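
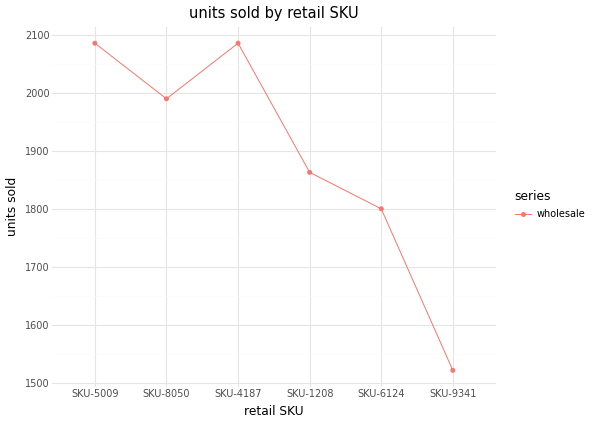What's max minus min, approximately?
Max SKU-5009 ≈ 2100, min SKU-9341 ≈ 1500; range ≈ 600.

≈ 600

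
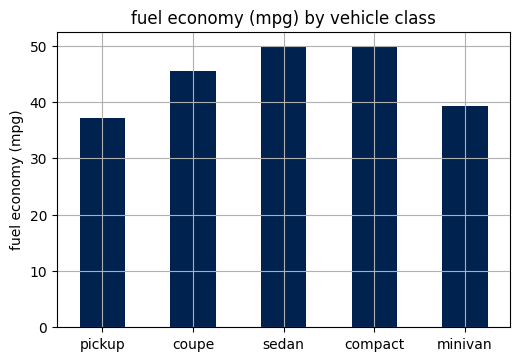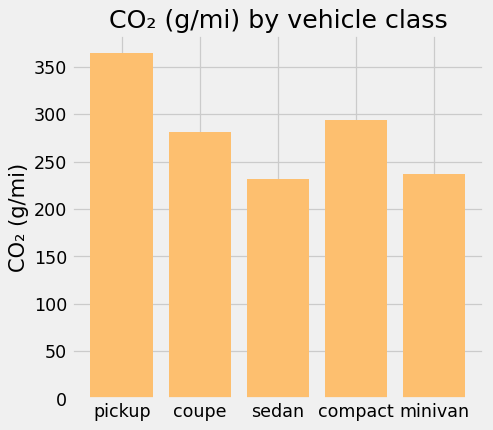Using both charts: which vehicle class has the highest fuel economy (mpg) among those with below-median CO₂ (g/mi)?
Chart 2 median CO₂ (g/mi) ≈ 300; below-median vehicle classes: sedan, minivan. Among those, sedan has the highest fuel economy (mpg) (≈ 50).

sedan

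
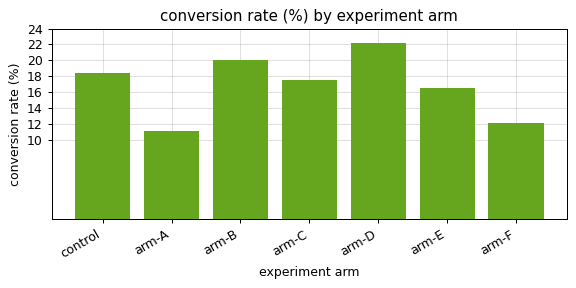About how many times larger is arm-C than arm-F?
arm-C ≈ 18, arm-F ≈ 12; 18/12 ≈ 1.5.

≈ 1.5×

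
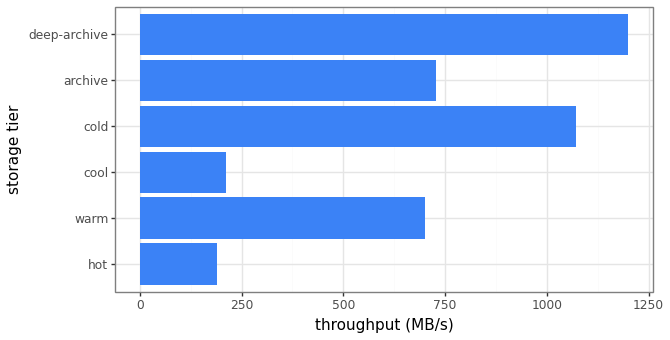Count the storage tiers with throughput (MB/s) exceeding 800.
2

Above 800: cold, deep-archive.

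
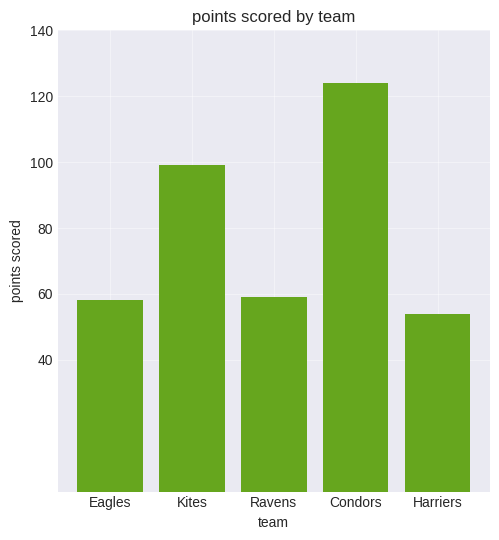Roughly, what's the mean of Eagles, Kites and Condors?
≈ 93

(60 + 100 + 120) / 3 ≈ 93.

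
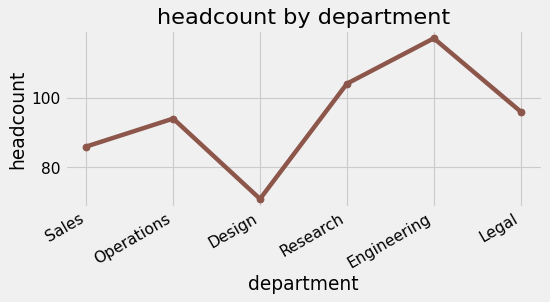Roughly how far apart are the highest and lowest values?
Max Engineering ≈ 115, min Design ≈ 70; range ≈ 45.

≈ 45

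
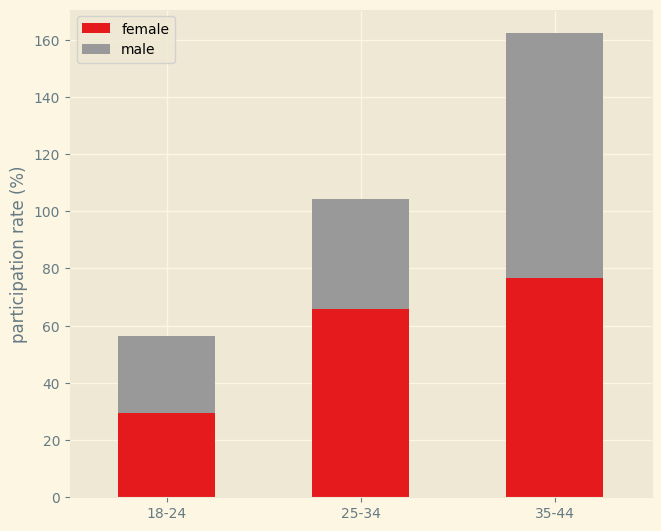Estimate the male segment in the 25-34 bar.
male top ≈ 100, bottom ≈ 60; segment ≈ 40.

≈ 40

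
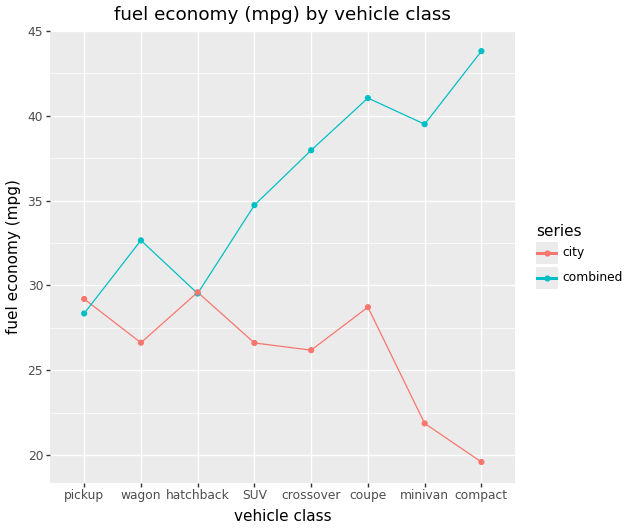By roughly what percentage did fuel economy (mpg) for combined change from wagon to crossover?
≈ +14.3%

wagon ≈ 35, crossover ≈ 40; (40 − 35) / 35 ≈ +14.3%.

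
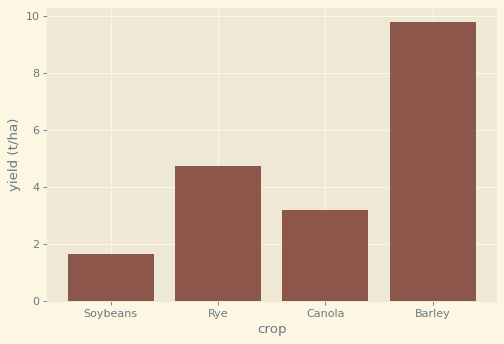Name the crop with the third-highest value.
Top 4: Barley ≈ 10, Rye ≈ 5, Canola ≈ 3, Soybeans ≈ 2.

Canola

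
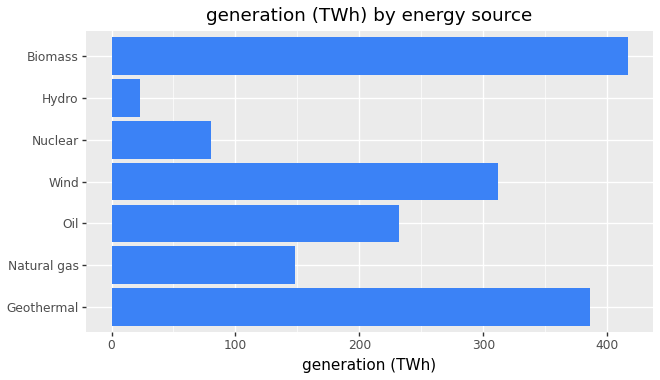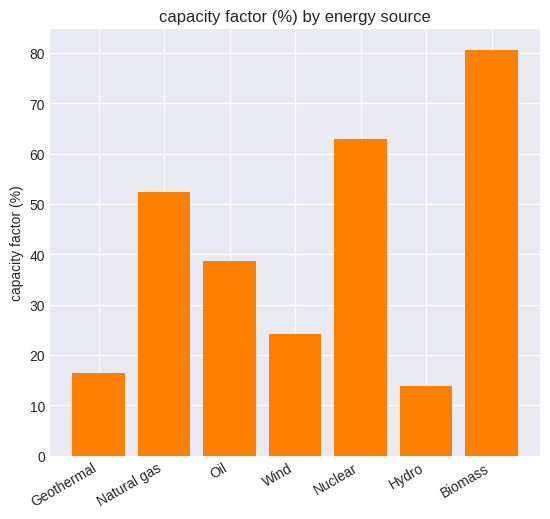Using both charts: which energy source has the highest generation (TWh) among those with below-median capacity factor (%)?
Chart 2 median capacity factor (%) ≈ 40; below-median energy sources: Geothermal, Wind, Hydro. Among those, Geothermal has the highest generation (TWh) (≈ 400).

Geothermal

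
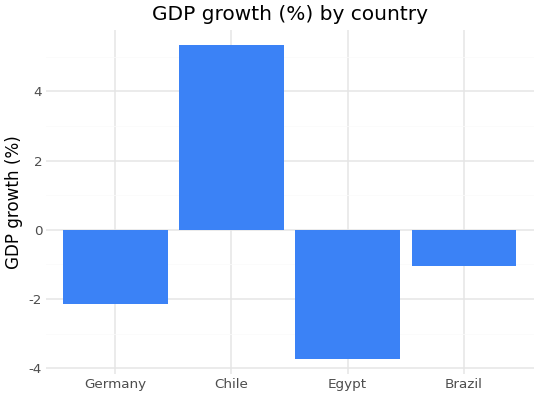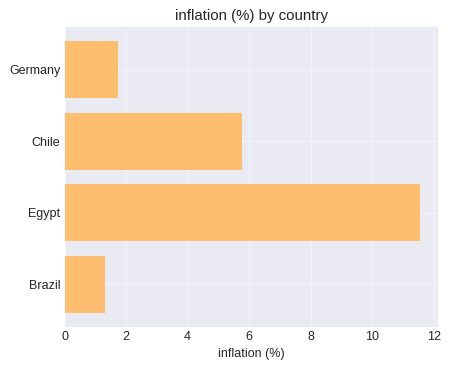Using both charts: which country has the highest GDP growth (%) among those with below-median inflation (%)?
Brazil

Chart 2 median inflation (%) ≈ 4; below-median countries: Germany, Brazil. Among those, Brazil has the highest GDP growth (%) (≈ -1).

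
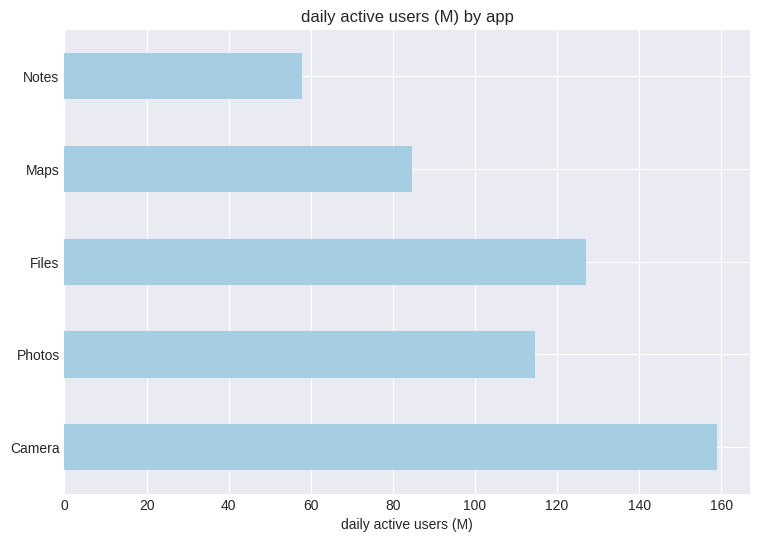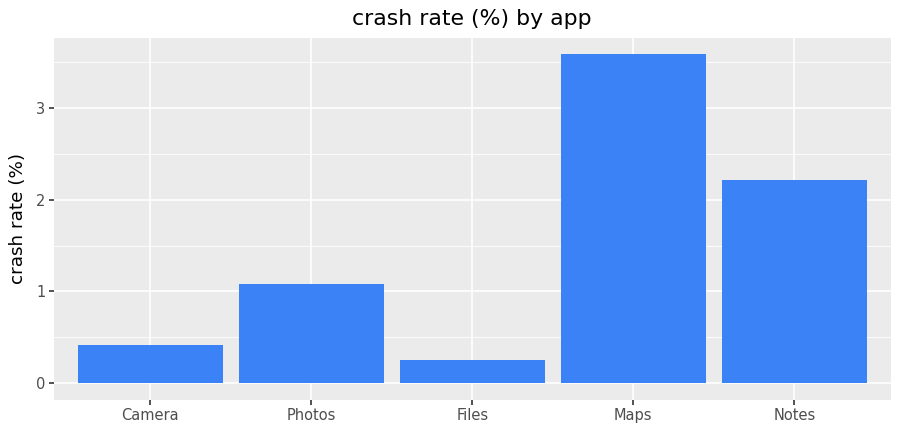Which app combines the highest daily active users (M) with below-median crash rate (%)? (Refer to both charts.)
Chart 2 median crash rate (%) ≈ 1; below-median apps: Camera, Files. Among those, Camera has the highest daily active users (M) (≈ 160).

Camera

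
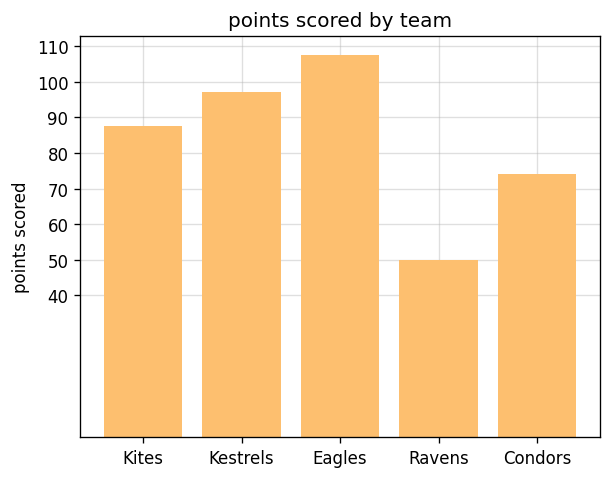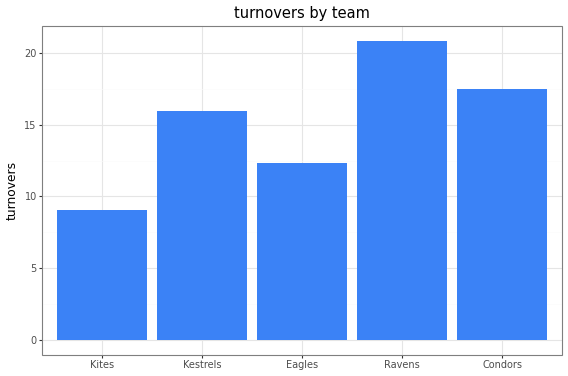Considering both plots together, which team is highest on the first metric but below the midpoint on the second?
Eagles

Chart 2 median turnovers ≈ 16; below-median teams: Kites, Eagles. Among those, Eagles has the highest points scored (≈ 110).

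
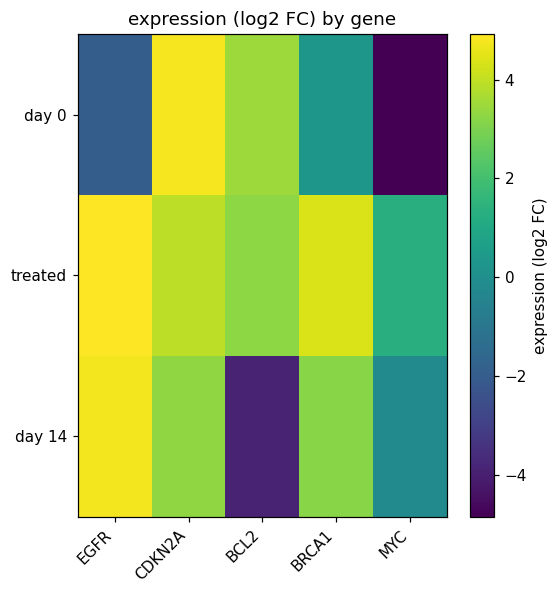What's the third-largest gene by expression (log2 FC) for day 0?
Top 4 for day 0: CDKN2A ≈ 5, BCL2 ≈ 3, BRCA1 ≈ 0, EGFR ≈ -2.

BRCA1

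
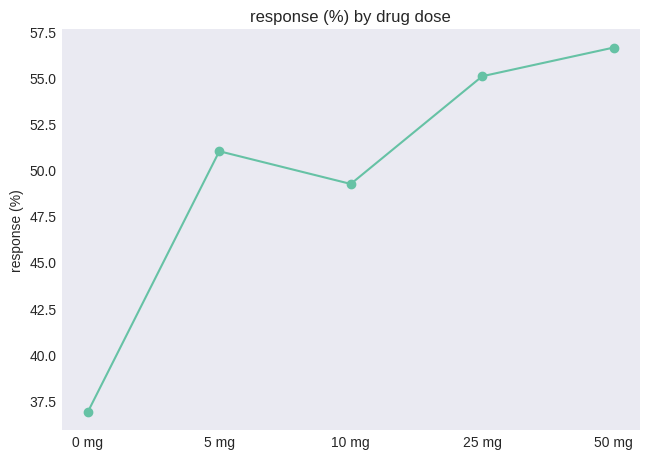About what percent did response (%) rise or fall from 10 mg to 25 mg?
≈ +12%

10 mg ≈ 50, 25 mg ≈ 56; (56 − 50) / 50 ≈ +12%.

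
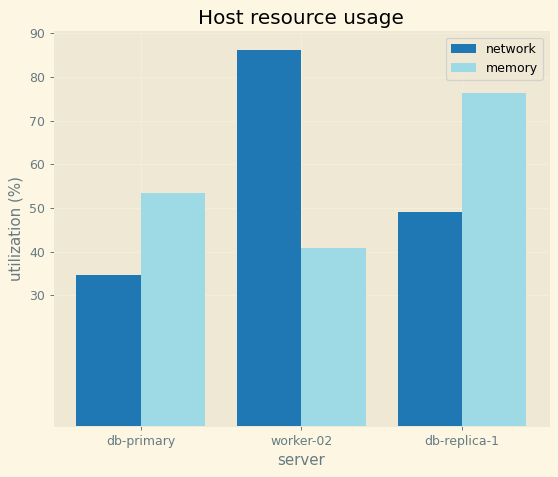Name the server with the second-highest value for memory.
db-primary

Top 3 for memory: db-replica-1 ≈ 80, db-primary ≈ 50, worker-02 ≈ 40.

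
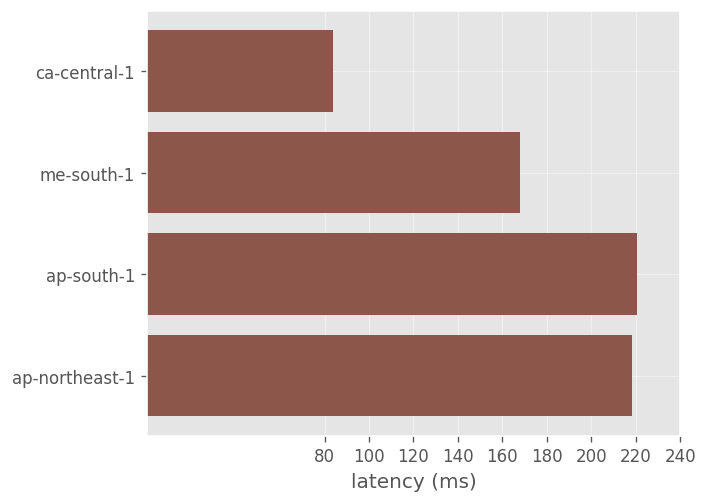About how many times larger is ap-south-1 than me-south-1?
ap-south-1 ≈ 220, me-south-1 ≈ 160; 220/160 ≈ 1.38.

≈ 1.38×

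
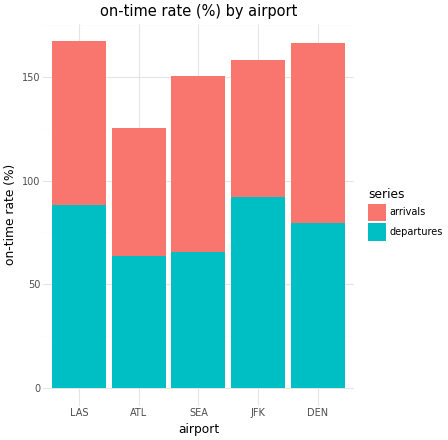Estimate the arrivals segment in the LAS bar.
arrivals top ≈ 160, bottom ≈ 80; segment ≈ 80.

≈ 80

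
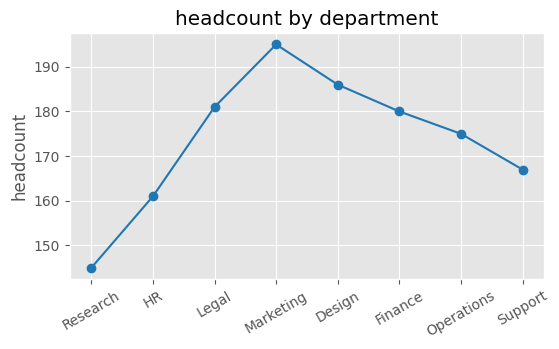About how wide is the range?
Max Marketing ≈ 195, min Research ≈ 145; range ≈ 50.

≈ 50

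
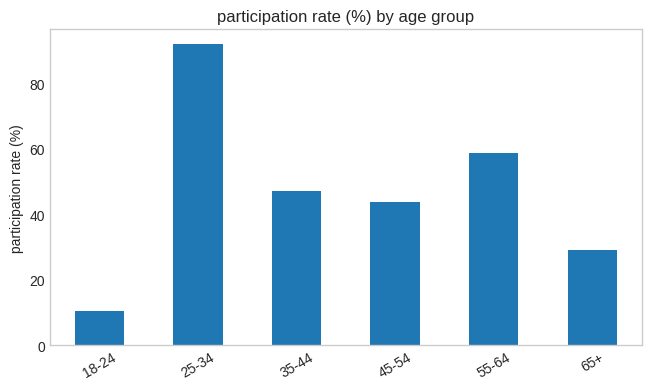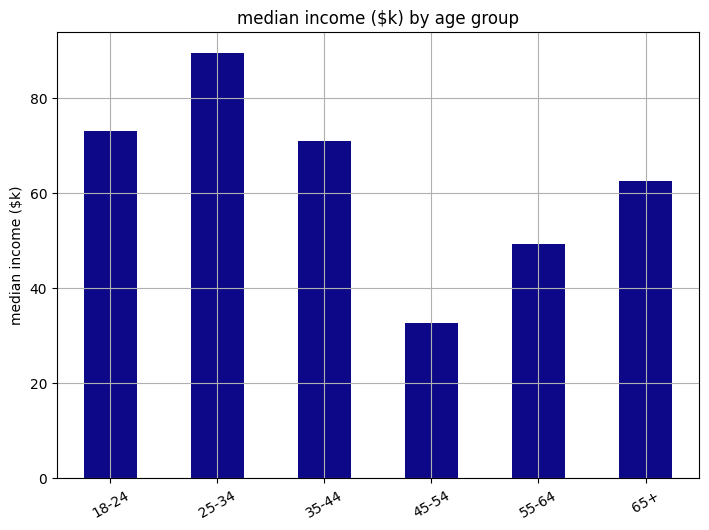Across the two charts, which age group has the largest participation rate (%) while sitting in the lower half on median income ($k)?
Chart 2 median median income ($k) ≈ 70; below-median age groups: 45-54, 55-64, 65+. Among those, 55-64 has the highest participation rate (%) (≈ 60).

55-64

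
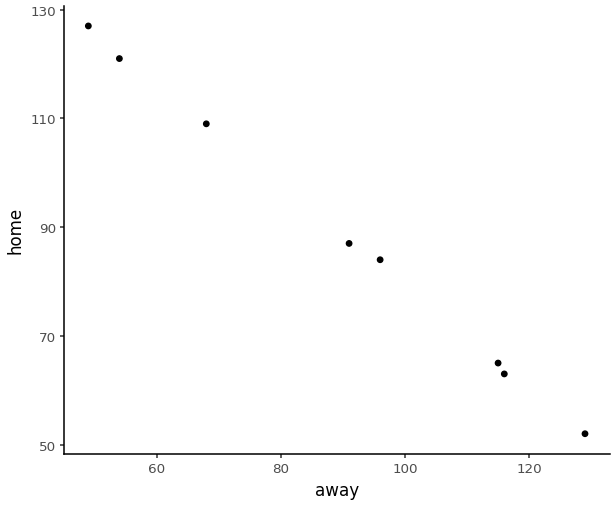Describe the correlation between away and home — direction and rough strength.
Points are negatively correlated; strong (|r| ≈ 1.0).

negative, strong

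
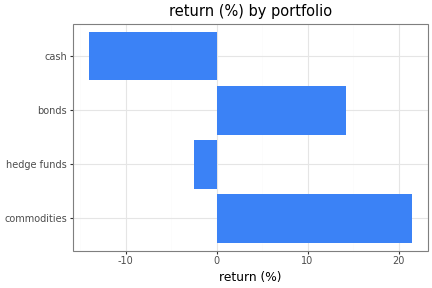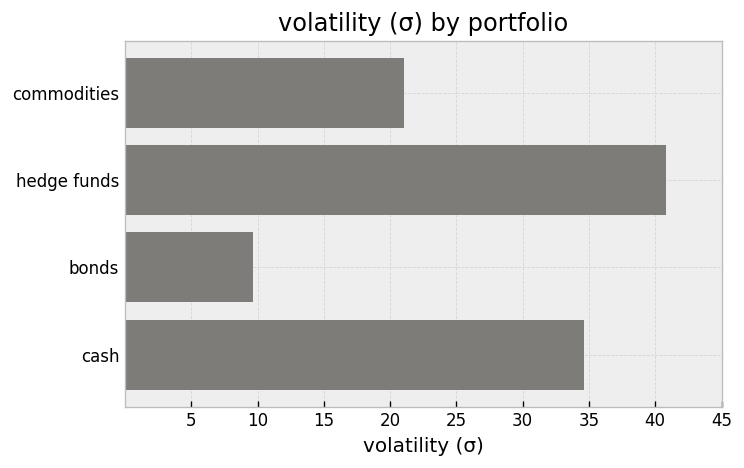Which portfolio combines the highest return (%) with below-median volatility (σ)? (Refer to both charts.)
commodities

Chart 2 median volatility (σ) ≈ 30; below-median portfolios: commodities, bonds. Among those, commodities has the highest return (%) (≈ 22).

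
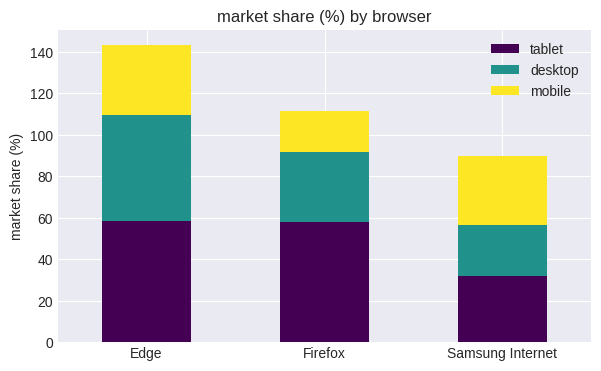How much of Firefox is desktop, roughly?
desktop top ≈ 100, bottom ≈ 60; segment ≈ 40.

≈ 40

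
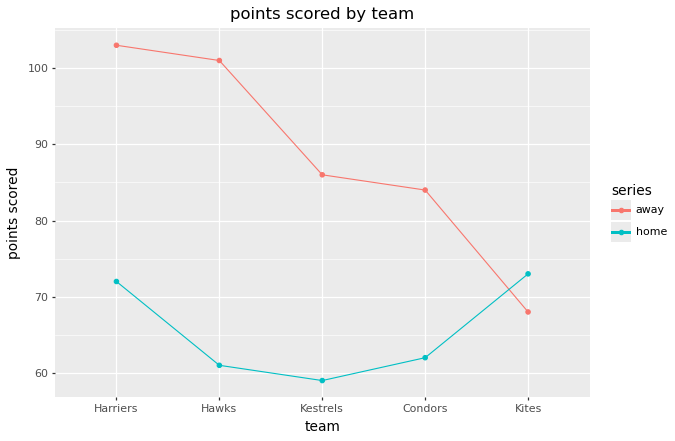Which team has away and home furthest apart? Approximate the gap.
Hawks: away ≈ 100, home ≈ 60 → gap ≈ 40. Next-largest (Harriers) is only ≈ 35.

Hawks, ≈ 40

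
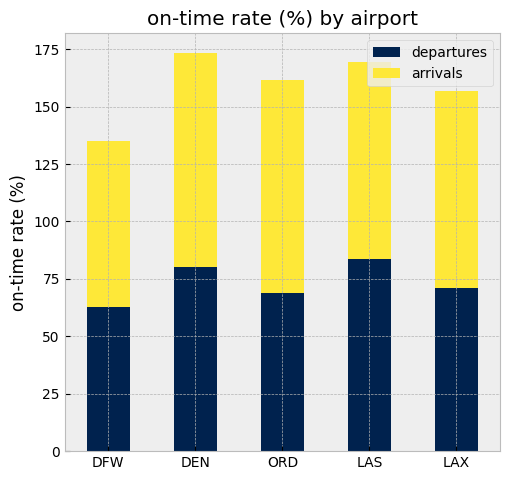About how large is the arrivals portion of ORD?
arrivals top ≈ 160, bottom ≈ 60; segment ≈ 100.

≈ 100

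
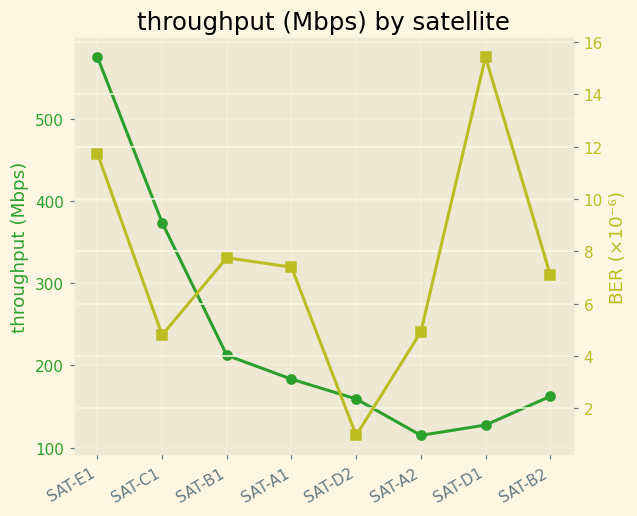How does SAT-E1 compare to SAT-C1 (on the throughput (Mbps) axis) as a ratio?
≈ 1.57×

SAT-E1 ≈ 550, SAT-C1 ≈ 350; 550/350 ≈ 1.57.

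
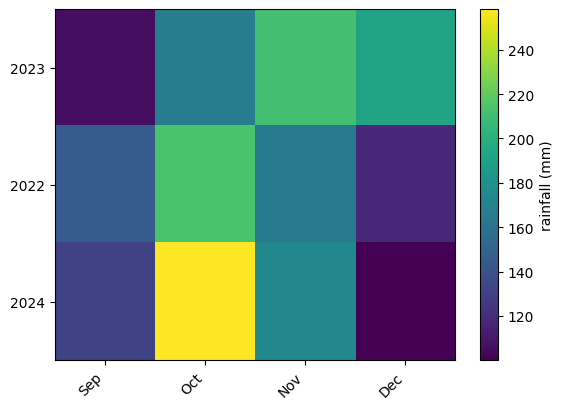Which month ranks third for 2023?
Oct

Top 4 for 2023: Nov ≈ 220, Dec ≈ 200, Oct ≈ 160, Sep ≈ 100.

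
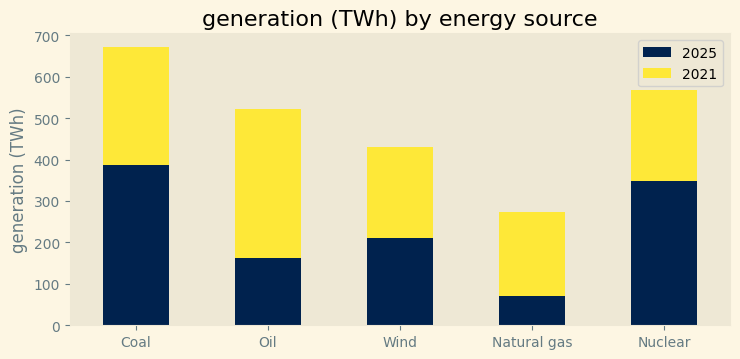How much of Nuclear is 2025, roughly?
≈ 300

2025 top ≈ 300, bottom ≈ 0; segment ≈ 300.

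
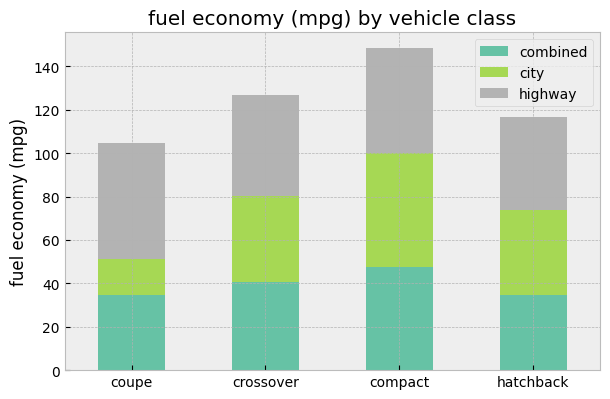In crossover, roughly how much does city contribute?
≈ 40

city top ≈ 80, bottom ≈ 40; segment ≈ 40.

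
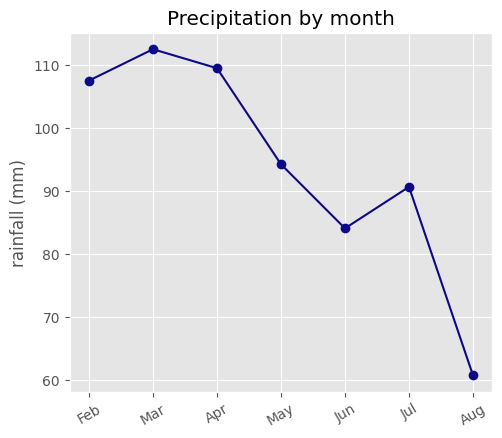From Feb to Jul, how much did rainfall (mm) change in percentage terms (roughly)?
Feb ≈ 105, Jul ≈ 90; (90 − 105) / 105 ≈ -14.3%.

≈ -14.3%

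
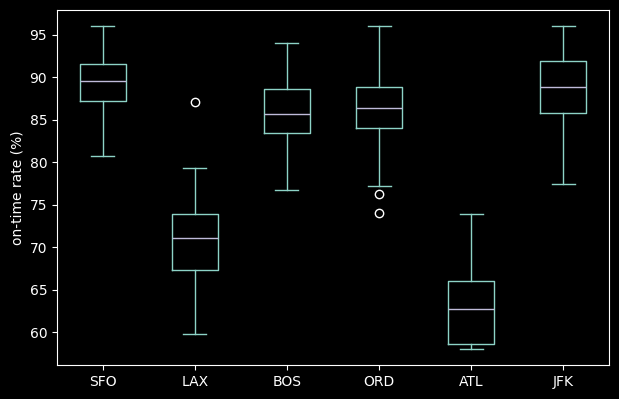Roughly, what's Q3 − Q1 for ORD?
Q3 ≈ 90, Q1 ≈ 85; IQR ≈ 5.

≈ 5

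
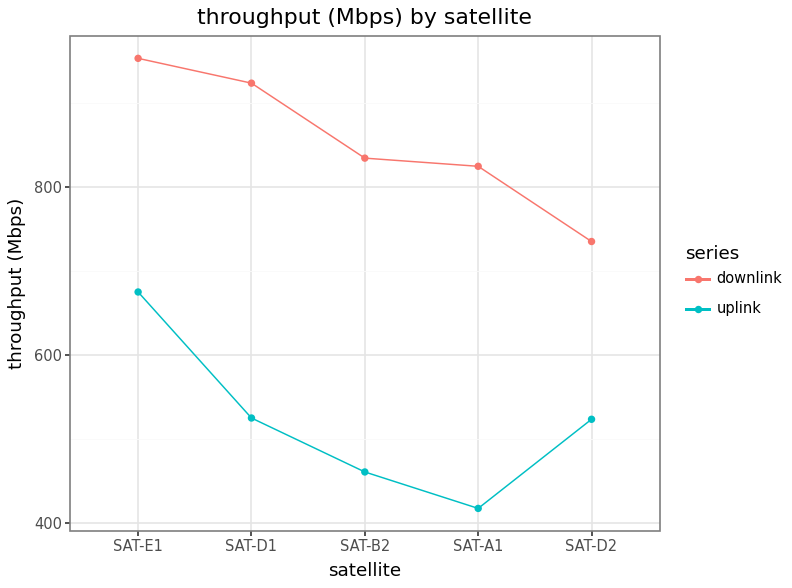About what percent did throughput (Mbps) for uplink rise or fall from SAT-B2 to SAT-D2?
≈ +11.1%

SAT-B2 ≈ 450, SAT-D2 ≈ 500; (500 − 450) / 450 ≈ +11.1%.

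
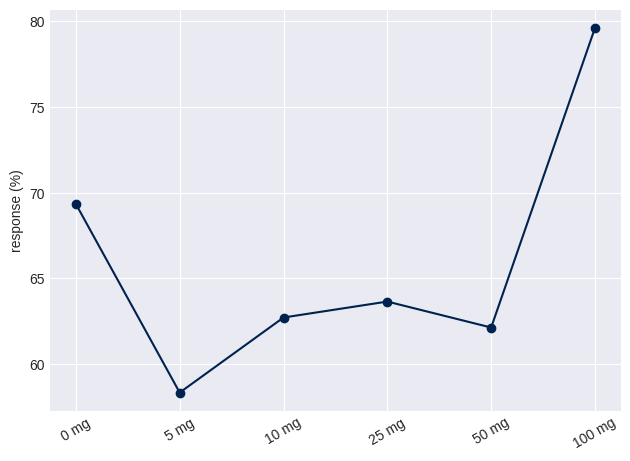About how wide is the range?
Max 100 mg ≈ 80, min 5 mg ≈ 58; range ≈ 22.

≈ 22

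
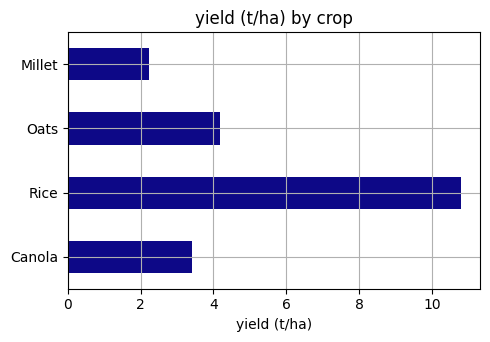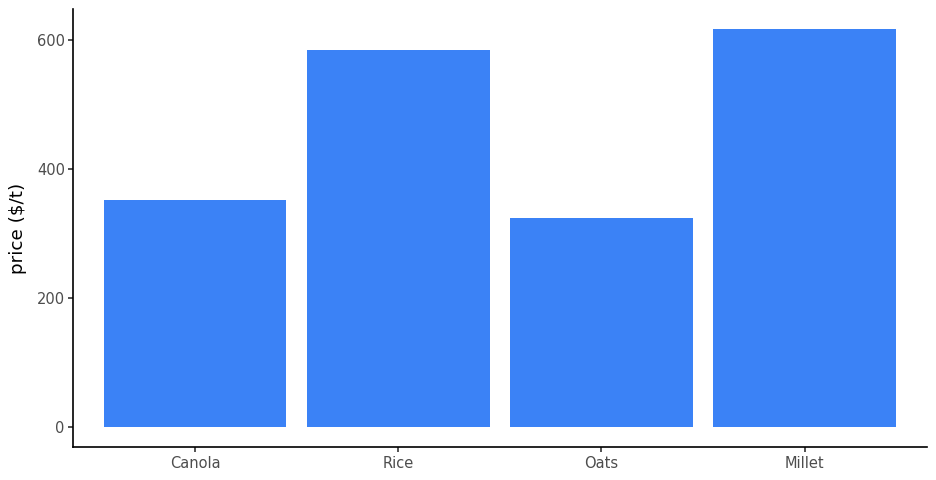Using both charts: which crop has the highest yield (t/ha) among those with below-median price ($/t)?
Chart 2 median price ($/t) ≈ 500; below-median crops: Canola, Oats. Among those, Oats has the highest yield (t/ha) (≈ 4).

Oats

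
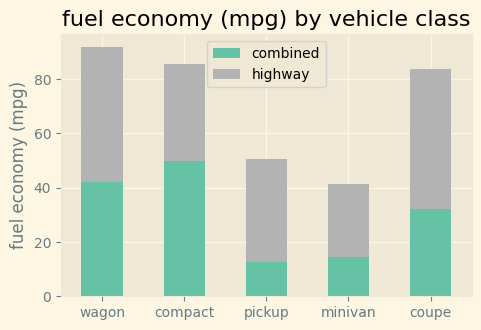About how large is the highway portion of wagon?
highway top ≈ 90, bottom ≈ 40; segment ≈ 50.

≈ 50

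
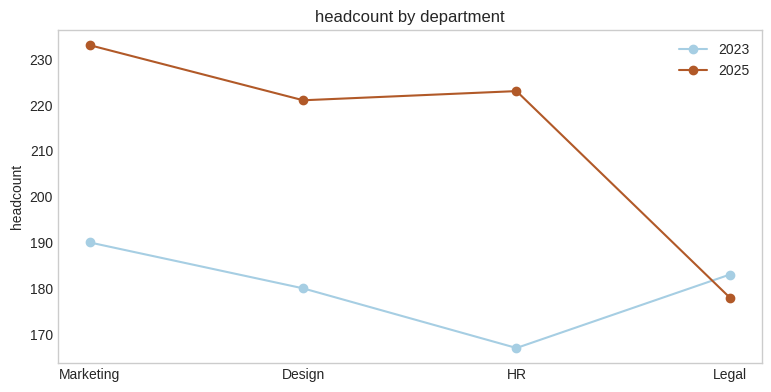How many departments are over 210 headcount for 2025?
3

Above 210: Marketing, Design, HR.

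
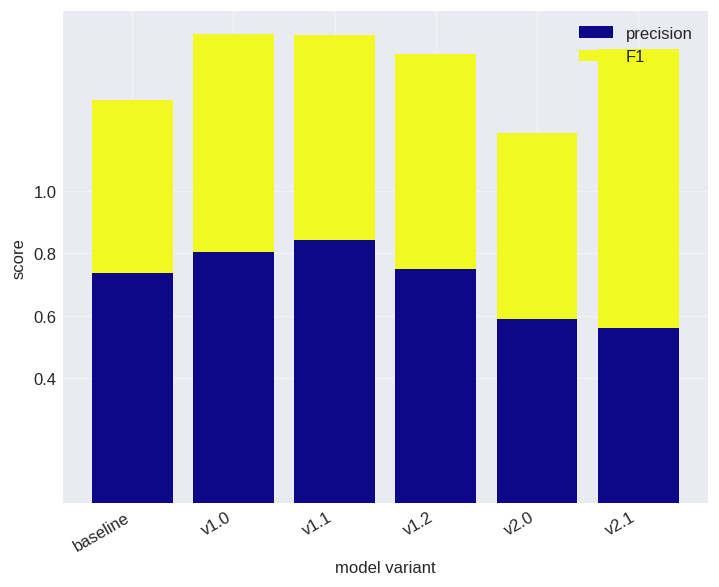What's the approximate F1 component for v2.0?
F1 top ≈ 1.2, bottom ≈ 0.6; segment ≈ 0.6.

≈ 0.6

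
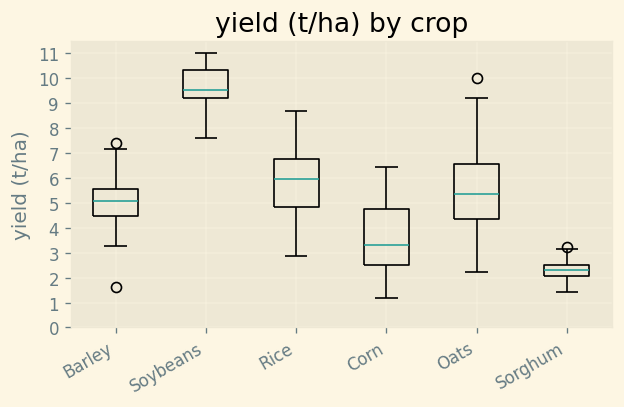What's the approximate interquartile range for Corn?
≈ 2

Q3 ≈ 5, Q1 ≈ 3; IQR ≈ 2.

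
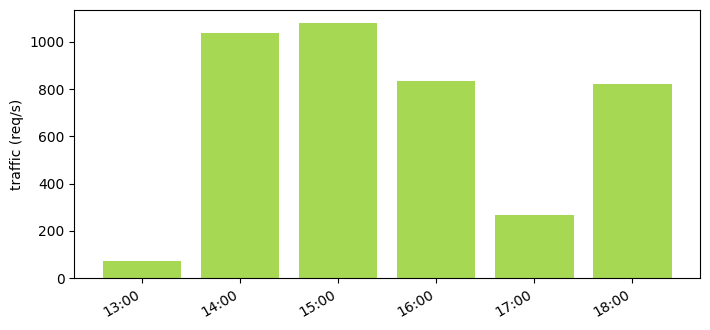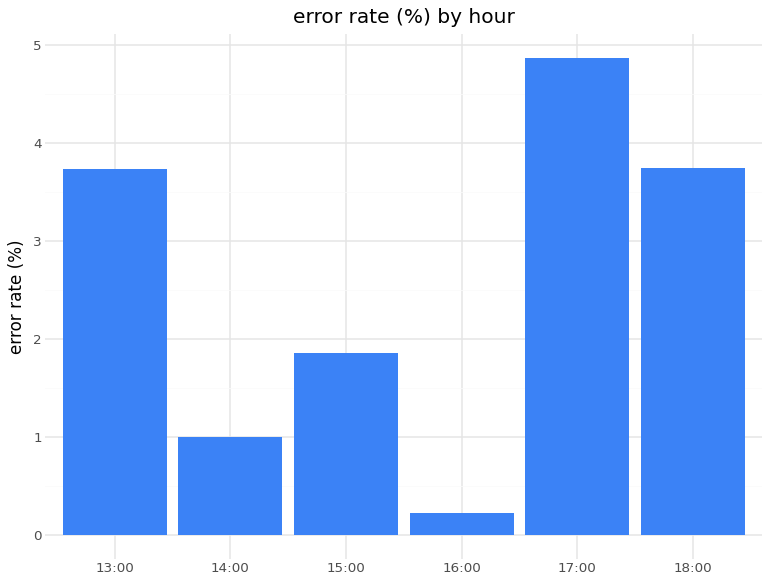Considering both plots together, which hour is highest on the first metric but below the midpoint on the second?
15:00

Chart 2 median error rate (%) ≈ 3; below-median hours: 14:00, 15:00, 16:00. Among those, 15:00 has the highest traffic (req/s) (≈ 1100).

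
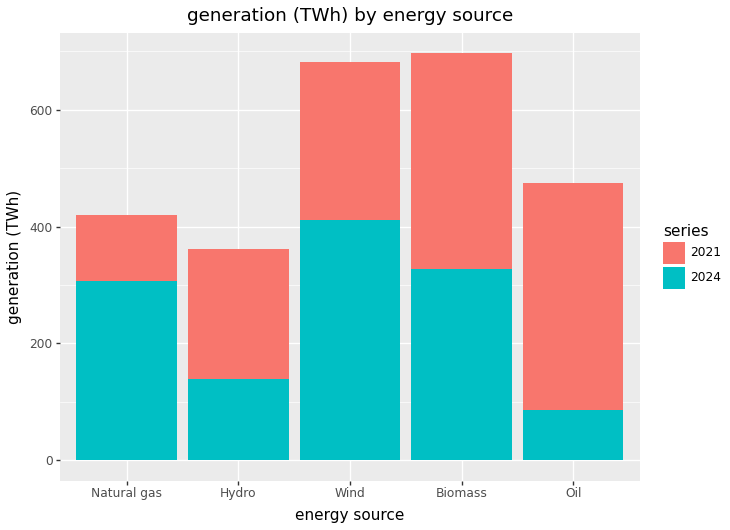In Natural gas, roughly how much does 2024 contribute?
≈ 300

2024 top ≈ 300, bottom ≈ 0; segment ≈ 300.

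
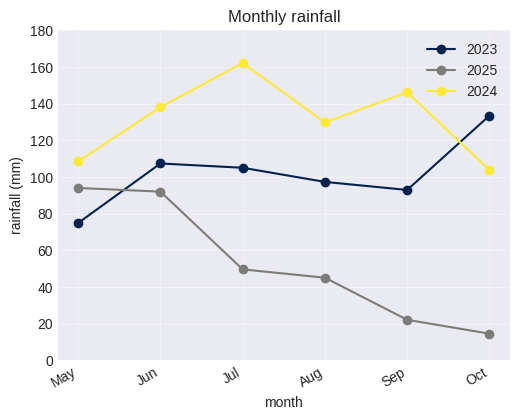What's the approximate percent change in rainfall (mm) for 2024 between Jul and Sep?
≈ -12.5%

Jul ≈ 160, Sep ≈ 140; (140 − 160) / 160 ≈ -12.5%.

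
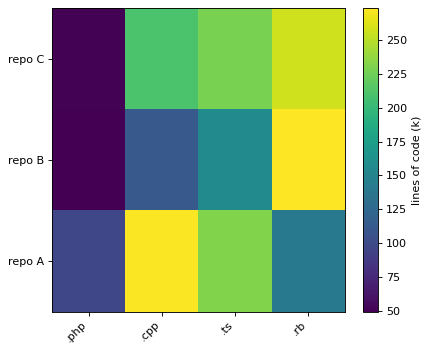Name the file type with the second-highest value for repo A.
Top 3 for repo A: .cpp ≈ 280, .ts ≈ 240, .rb ≈ 140.

.ts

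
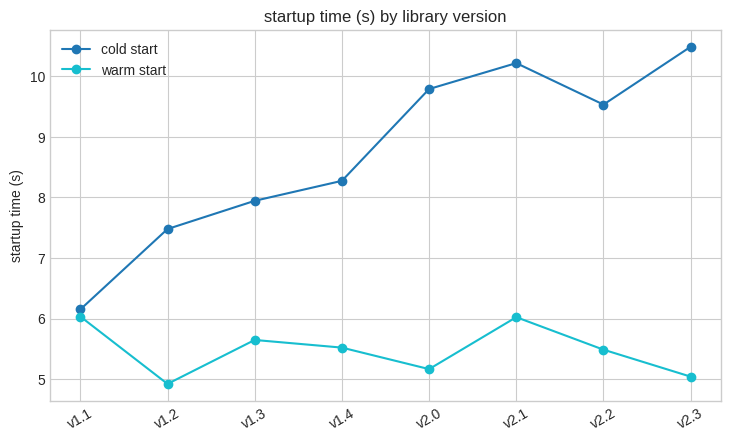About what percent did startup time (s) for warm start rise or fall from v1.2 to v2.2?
≈ +10%

v1.2 ≈ 5.0, v2.2 ≈ 5.5; (5.5 − 5.0) / 5.0 ≈ +10%.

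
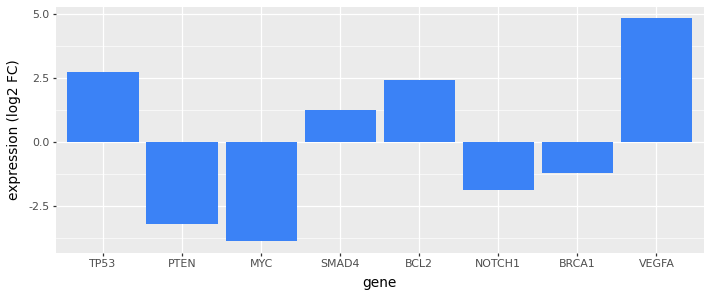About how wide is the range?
Max VEGFA ≈ 5, min MYC ≈ -4; range ≈ 9.

≈ 9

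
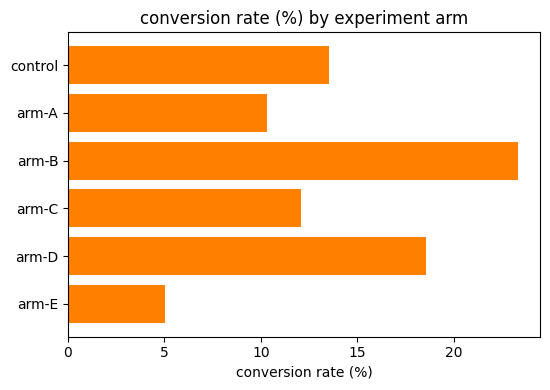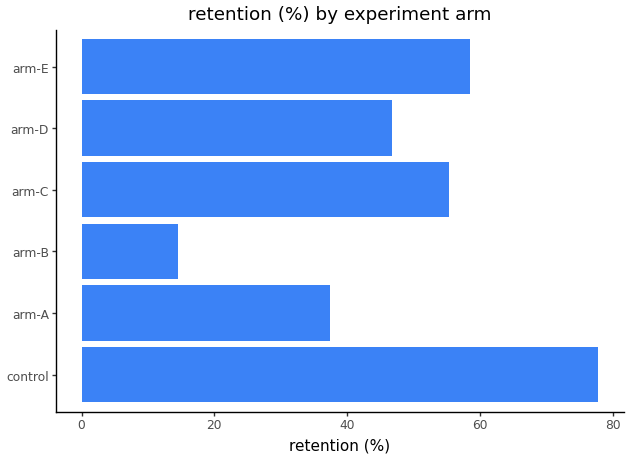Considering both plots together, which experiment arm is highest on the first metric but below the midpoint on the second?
arm-B

Chart 2 median retention (%) ≈ 50; below-median experiment arms: arm-A, arm-B, arm-D. Among those, arm-B has the highest conversion rate (%) (≈ 25).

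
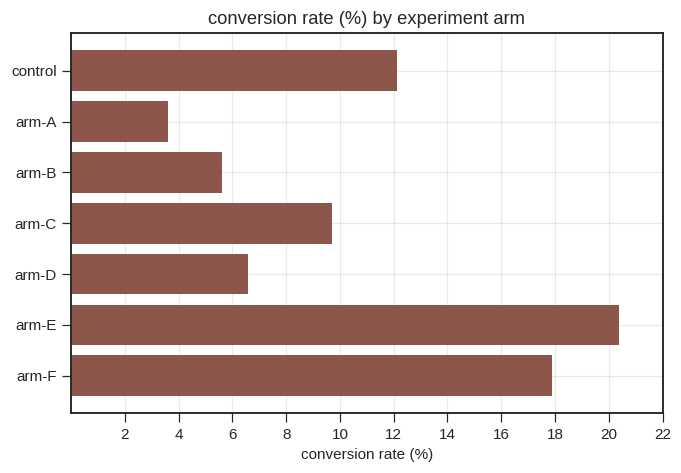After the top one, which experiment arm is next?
Top 3: arm-E ≈ 20, arm-F ≈ 18, control ≈ 12.

arm-F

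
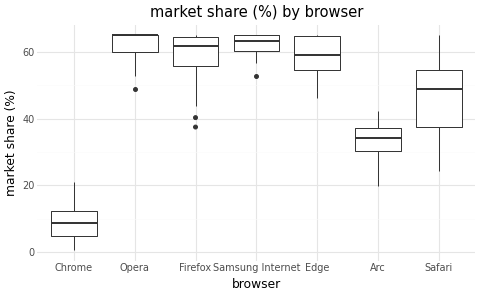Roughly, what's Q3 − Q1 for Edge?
Q3 ≈ 65, Q1 ≈ 55; IQR ≈ 10.

≈ 10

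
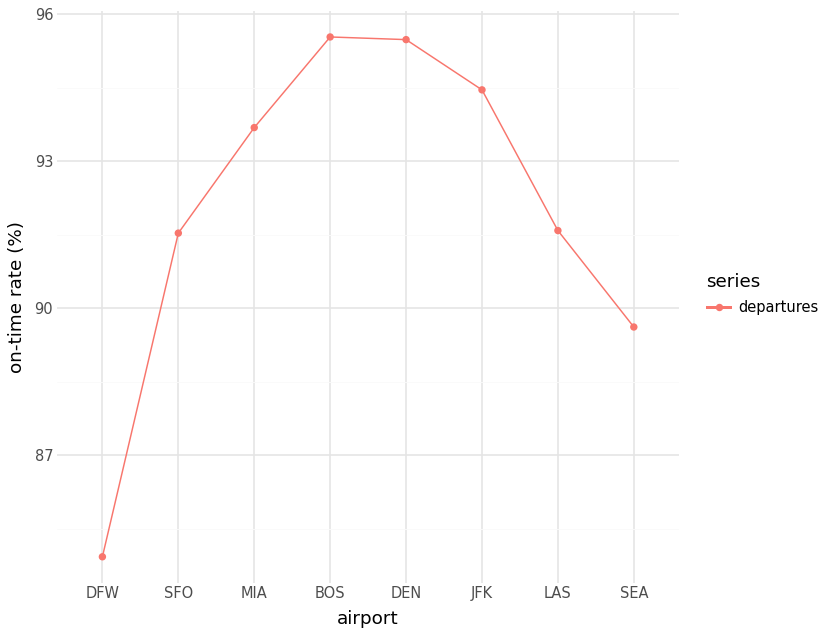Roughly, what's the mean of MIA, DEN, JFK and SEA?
≈ 93

(94 + 95 + 94 + 90) / 4 ≈ 93.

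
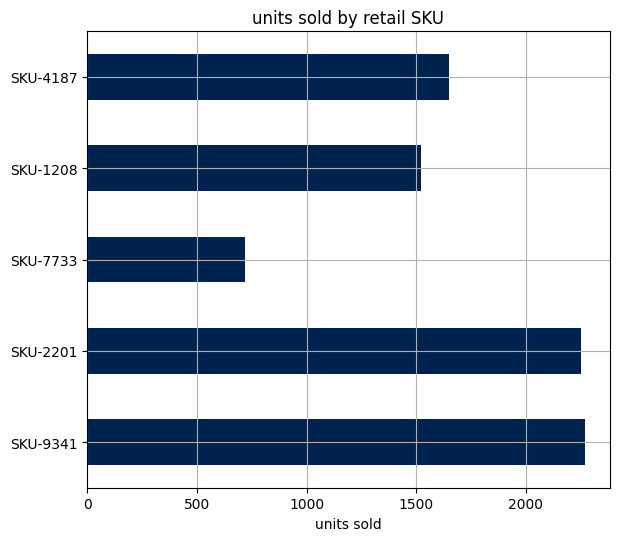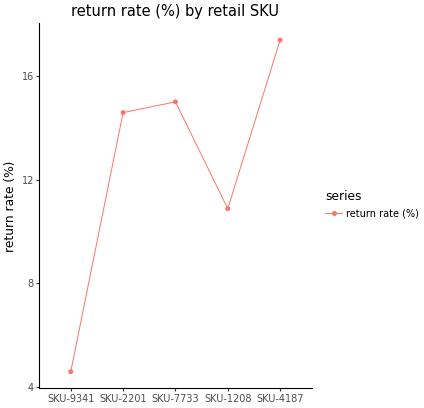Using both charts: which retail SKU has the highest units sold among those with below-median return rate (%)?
SKU-9341

Chart 2 median return rate (%) ≈ 14; below-median retail SKUs: SKU-9341, SKU-1208. Among those, SKU-9341 has the highest units sold (≈ 2500).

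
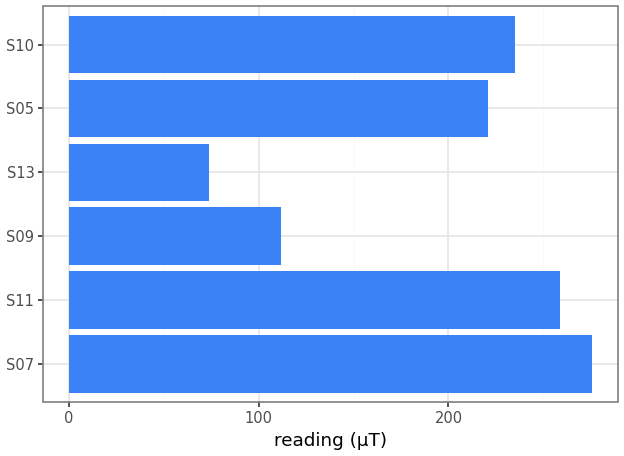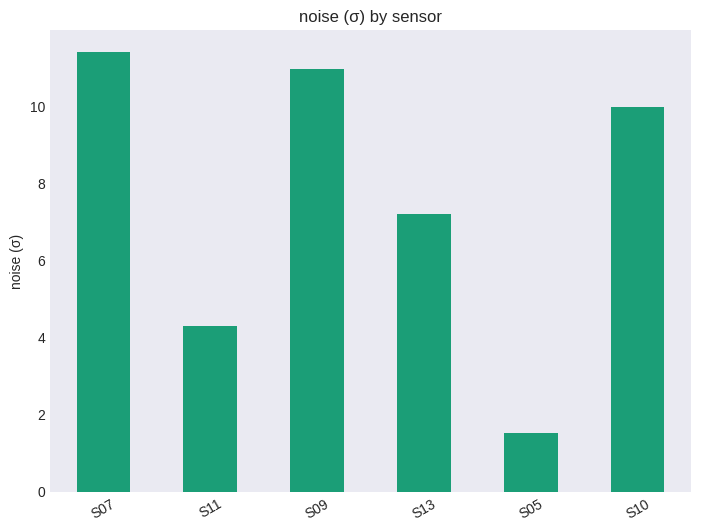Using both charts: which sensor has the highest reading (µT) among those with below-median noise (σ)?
Chart 2 median noise (σ) ≈ 8; below-median sensors: S11, S13, S05. Among those, S11 has the highest reading (µT) (≈ 250).

S11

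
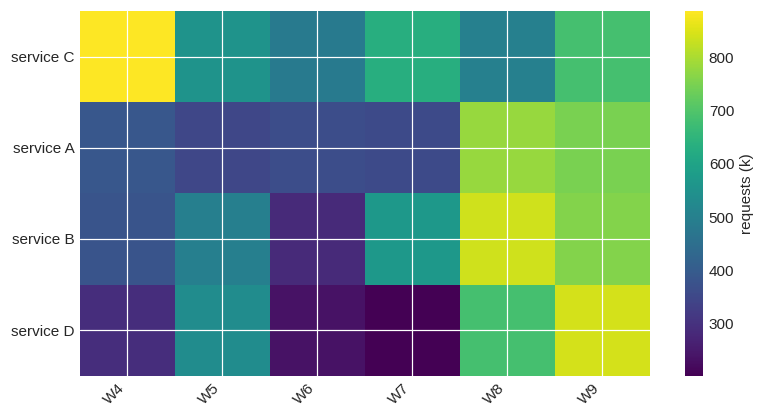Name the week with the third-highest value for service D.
Top 4 for service D: W9 ≈ 800, W8 ≈ 700, W5 ≈ 500, W4 ≈ 300.

W5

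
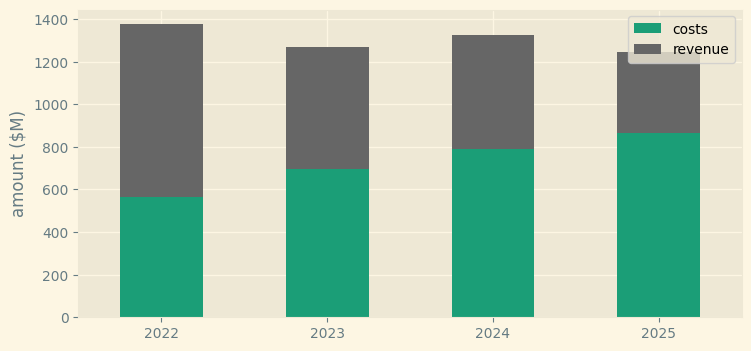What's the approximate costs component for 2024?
costs top ≈ 800, bottom ≈ 0; segment ≈ 800.

≈ 800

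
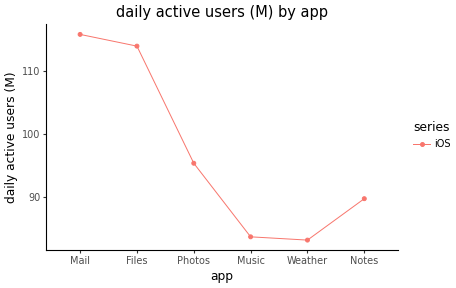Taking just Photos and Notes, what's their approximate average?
≈ 92

(95 + 90) / 2 ≈ 92.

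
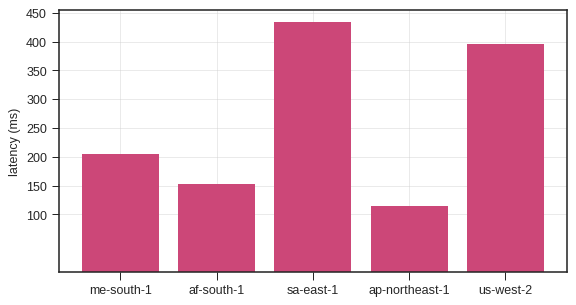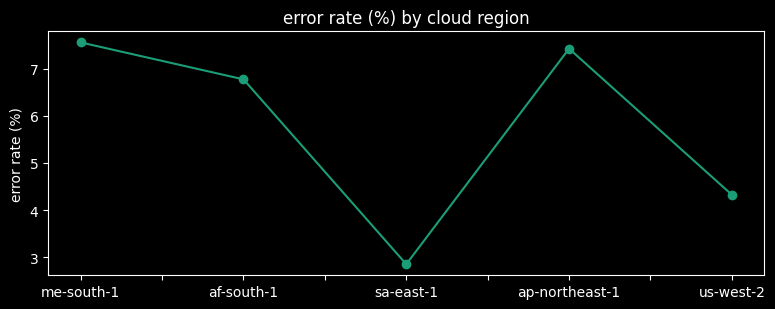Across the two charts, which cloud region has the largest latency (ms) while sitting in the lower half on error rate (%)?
sa-east-1

Chart 2 median error rate (%) ≈ 7; below-median cloud regions: sa-east-1, us-west-2. Among those, sa-east-1 has the highest latency (ms) (≈ 450).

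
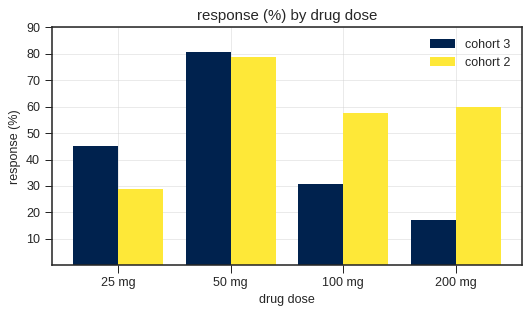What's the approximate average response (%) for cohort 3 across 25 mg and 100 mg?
(50 + 30) / 2 ≈ 40.

≈ 40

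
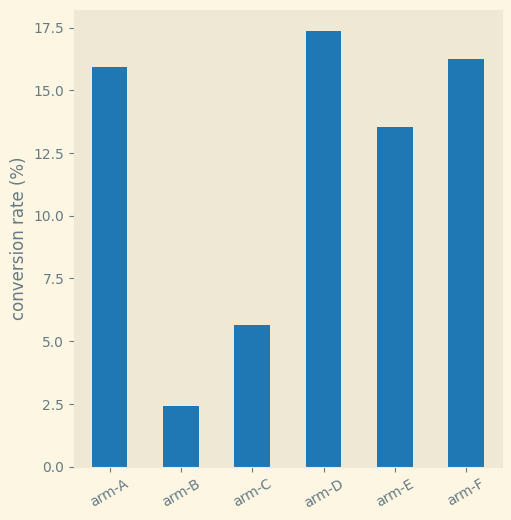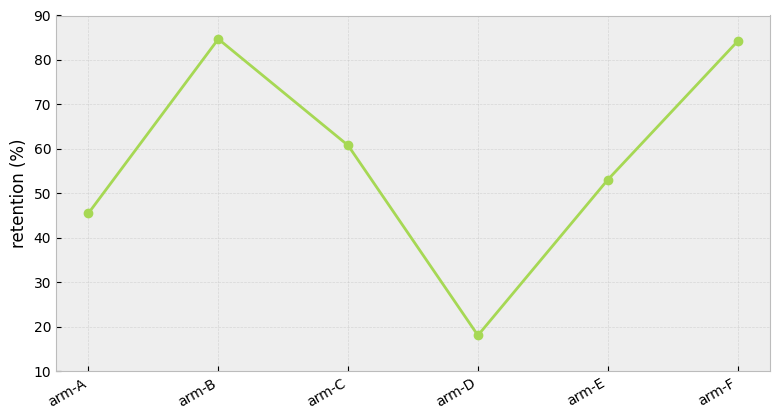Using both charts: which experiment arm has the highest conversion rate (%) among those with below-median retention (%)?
Chart 2 median retention (%) ≈ 60; below-median experiment arms: arm-A, arm-D, arm-E. Among those, arm-D has the highest conversion rate (%) (≈ 18).

arm-D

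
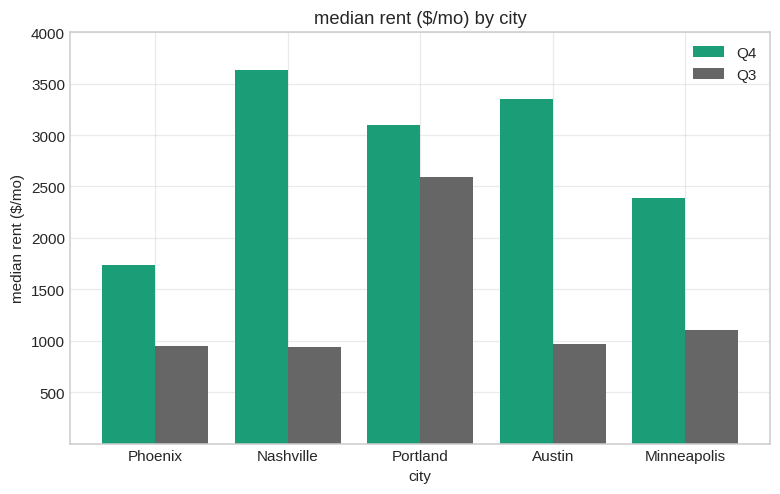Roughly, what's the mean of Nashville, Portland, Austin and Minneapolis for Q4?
(3500 + 3000 + 3500 + 2500) / 4 ≈ 3125.

≈ 3125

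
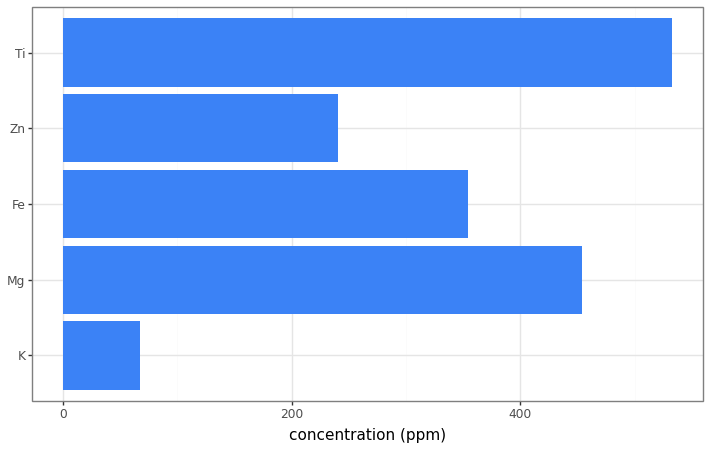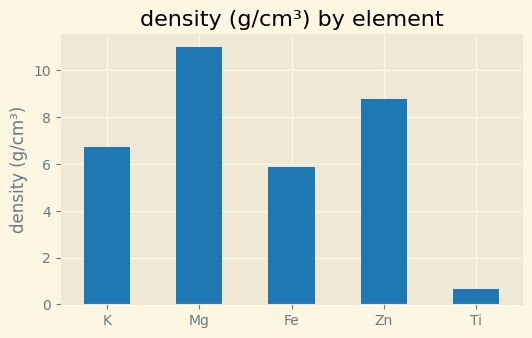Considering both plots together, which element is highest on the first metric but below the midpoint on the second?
Chart 2 median density (g/cm³) ≈ 6; below-median elements: Fe, Ti. Among those, Ti has the highest concentration (ppm) (≈ 550).

Ti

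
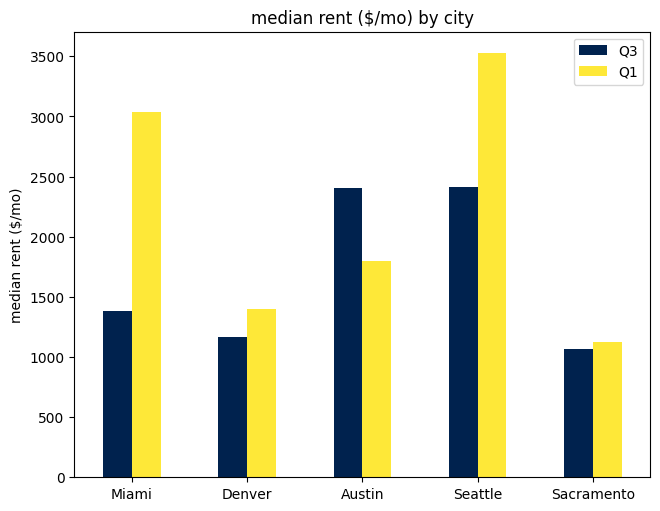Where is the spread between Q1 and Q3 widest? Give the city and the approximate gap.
Miami: Q1 ≈ 3000, Q3 ≈ 1500 → gap ≈ 1500. Next-largest (Seattle) is only ≈ 1000.

Miami, ≈ 1500 $/mo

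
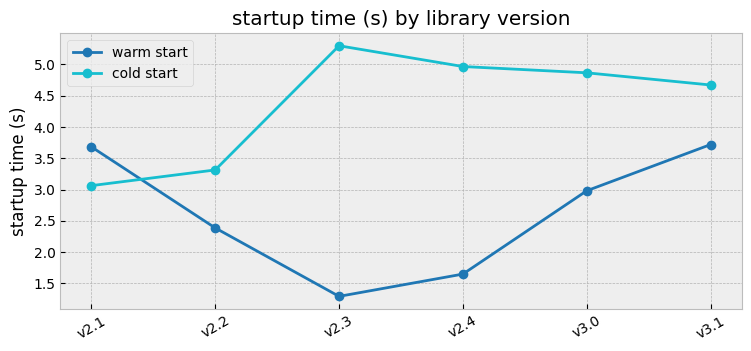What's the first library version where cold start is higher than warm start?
v2.2

v2.1: cold start ≈ 3.0 vs warm start ≈ 3.5 (not yet); v2.2: cold start ≈ 3.5 vs warm start ≈ 2.5 (first crossover).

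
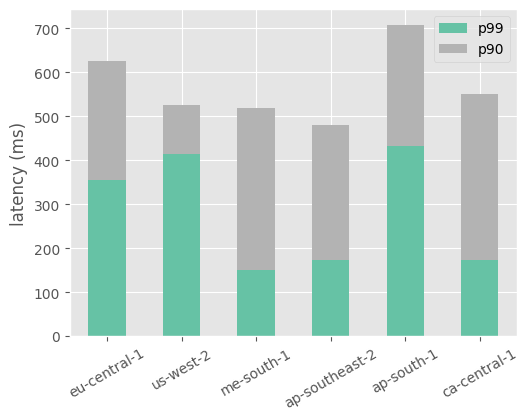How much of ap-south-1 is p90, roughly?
p90 top ≈ 700, bottom ≈ 400; segment ≈ 300.

≈ 300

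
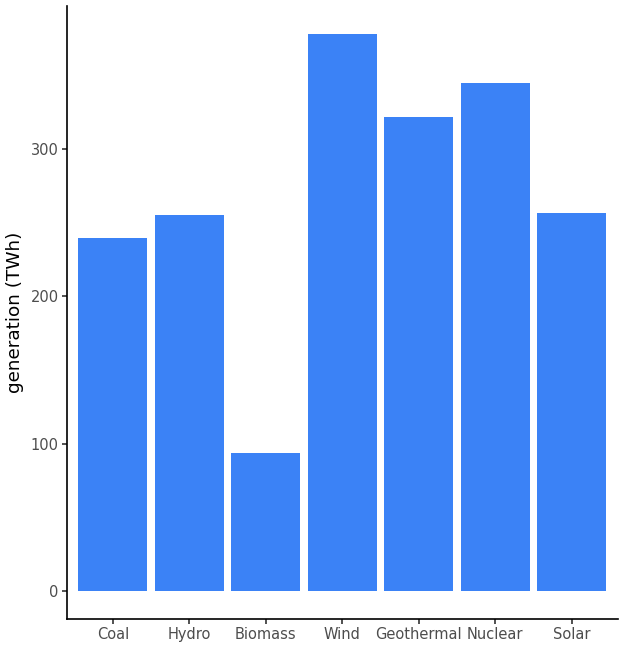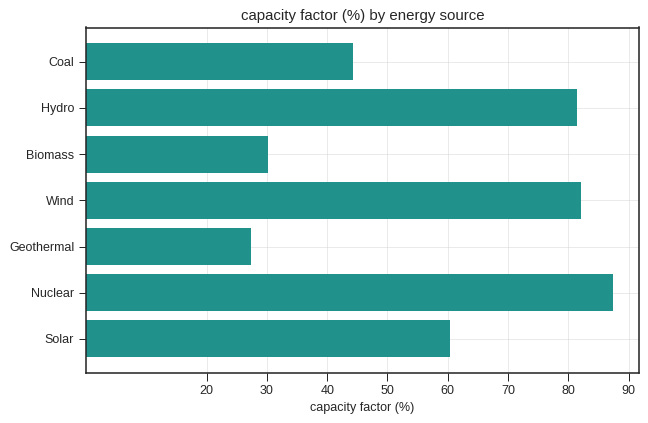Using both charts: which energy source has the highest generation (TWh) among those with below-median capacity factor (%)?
Chart 2 median capacity factor (%) ≈ 60; below-median energy sources: Coal, Biomass, Geothermal. Among those, Geothermal has the highest generation (TWh) (≈ 300).

Geothermal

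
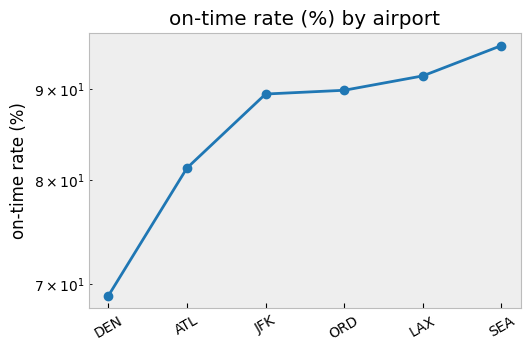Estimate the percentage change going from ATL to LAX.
ATL ≈ 80, LAX ≈ 90; (90 − 80) / 80 ≈ +12.5%.

≈ +12.5%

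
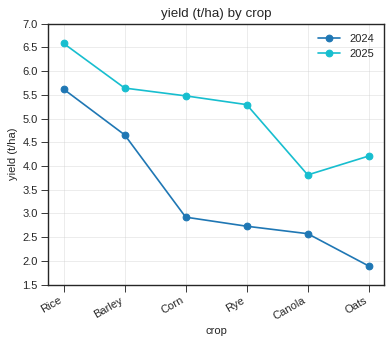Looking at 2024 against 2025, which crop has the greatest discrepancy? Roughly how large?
Rye: 2024 ≈ 2.5, 2025 ≈ 5.5 → gap ≈ 3.0. Next-largest (Corn) is only ≈ 2.5.

Rye, ≈ 3.0 t/ha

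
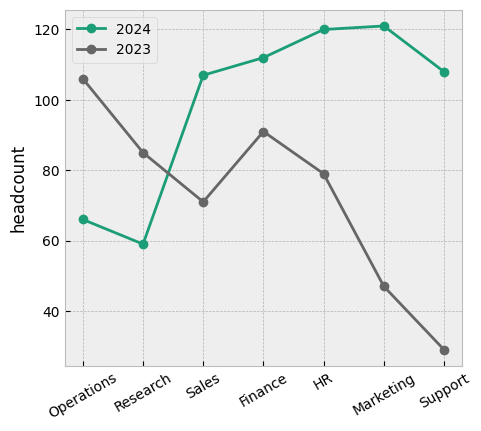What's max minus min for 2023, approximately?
Max Operations ≈ 110, min Support ≈ 30; range ≈ 80.

≈ 80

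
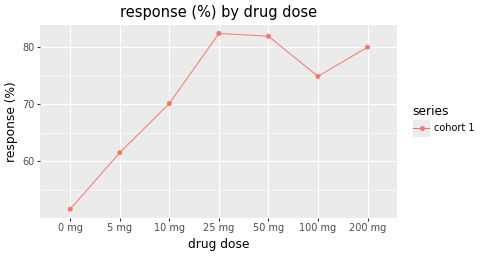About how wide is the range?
≈ 30

Max 25 mg ≈ 80, min 0 mg ≈ 50; range ≈ 30.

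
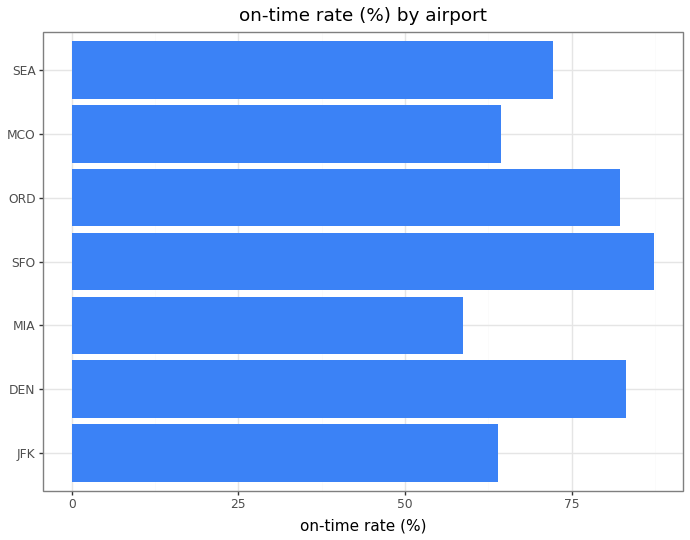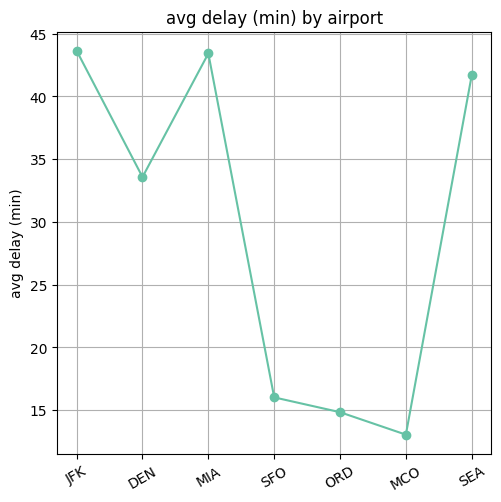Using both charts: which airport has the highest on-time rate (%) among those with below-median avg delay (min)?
Chart 2 median avg delay (min) ≈ 35; below-median airports: SFO, ORD, MCO. Among those, SFO has the highest on-time rate (%) (≈ 90).

SFO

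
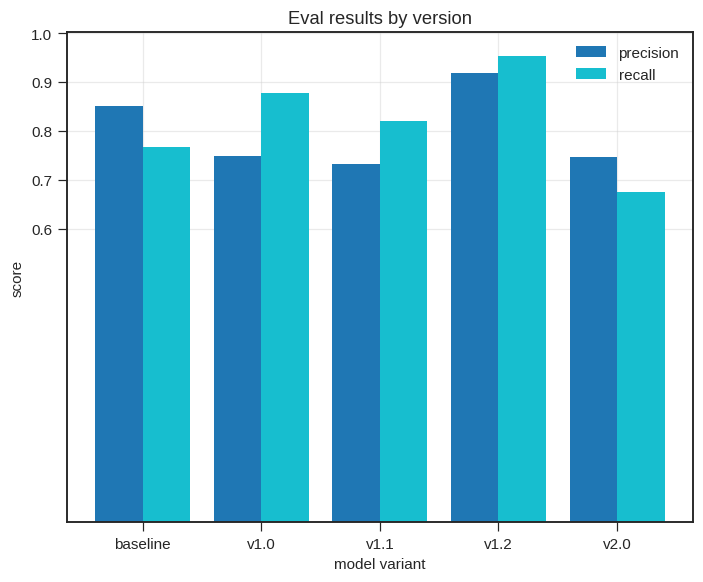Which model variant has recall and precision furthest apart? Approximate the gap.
v1.0: recall ≈ 0.9, precision ≈ 0.7 → gap ≈ 0.2. Next-largest (v1.1) is only ≈ 0.1.

v1.0, ≈ 0.2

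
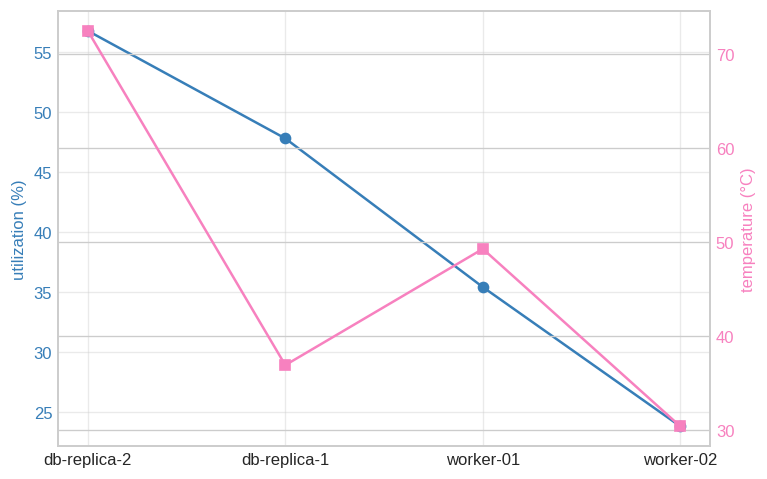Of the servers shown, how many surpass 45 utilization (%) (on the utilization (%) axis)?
2

Above 45: db-replica-2, db-replica-1.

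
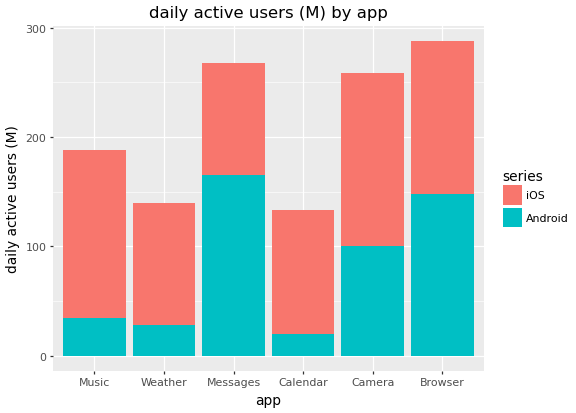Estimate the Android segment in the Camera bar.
Android top ≈ 100, bottom ≈ 0; segment ≈ 100.

≈ 100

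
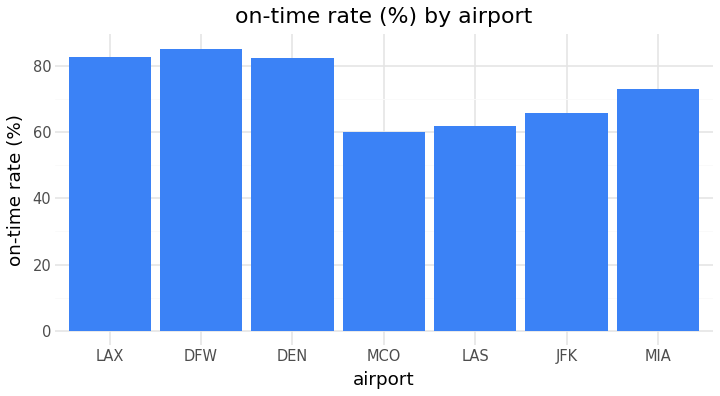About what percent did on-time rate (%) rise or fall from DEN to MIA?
≈ -12.5%

DEN ≈ 80, MIA ≈ 70; (70 − 80) / 80 ≈ -12.5%.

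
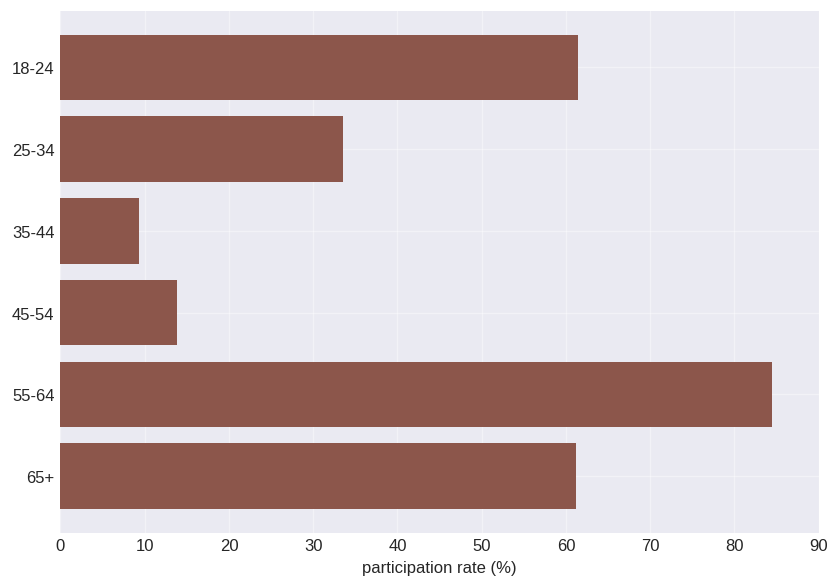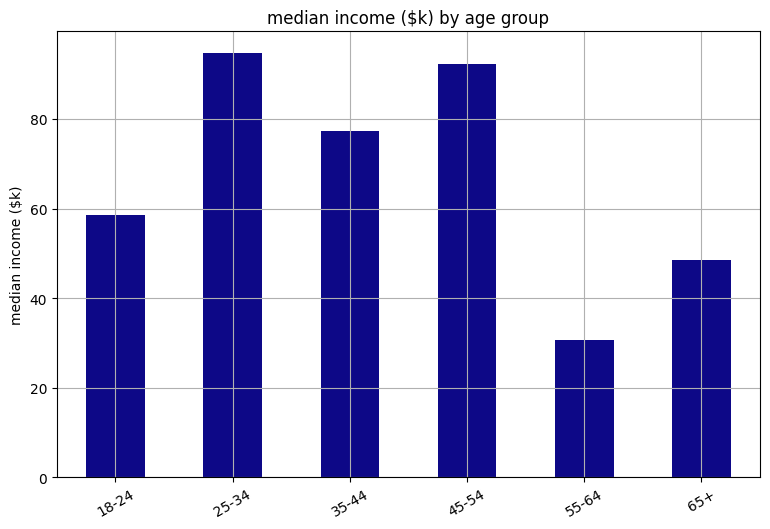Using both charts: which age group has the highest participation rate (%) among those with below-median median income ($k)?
Chart 2 median median income ($k) ≈ 70; below-median age groups: 18-24, 55-64, 65+. Among those, 55-64 has the highest participation rate (%) (≈ 80).

55-64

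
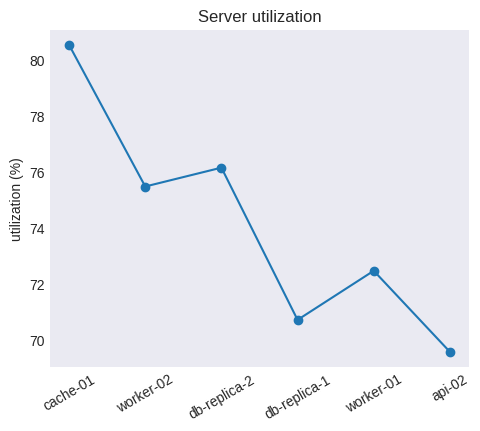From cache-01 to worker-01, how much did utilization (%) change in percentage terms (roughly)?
≈ -11.1%

cache-01 ≈ 81, worker-01 ≈ 72; (72 − 81) / 81 ≈ -11.1%.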